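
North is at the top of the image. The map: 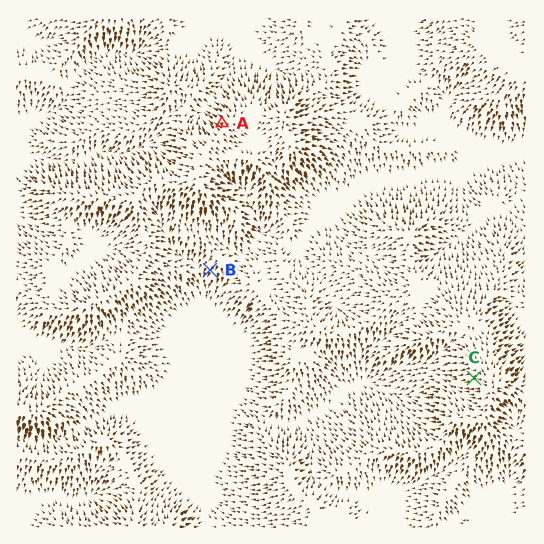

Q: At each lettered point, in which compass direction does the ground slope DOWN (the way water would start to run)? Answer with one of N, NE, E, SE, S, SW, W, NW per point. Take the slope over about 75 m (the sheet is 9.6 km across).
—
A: NW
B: SW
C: W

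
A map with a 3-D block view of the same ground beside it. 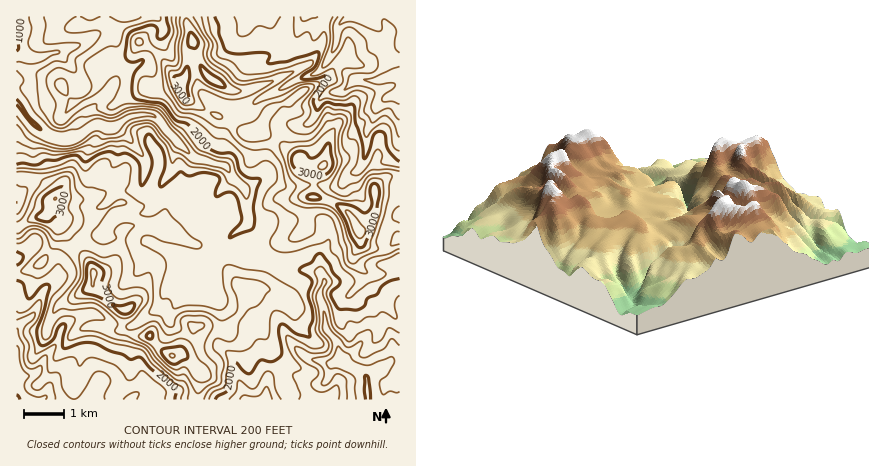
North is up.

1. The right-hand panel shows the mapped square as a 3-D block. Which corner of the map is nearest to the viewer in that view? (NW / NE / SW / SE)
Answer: SE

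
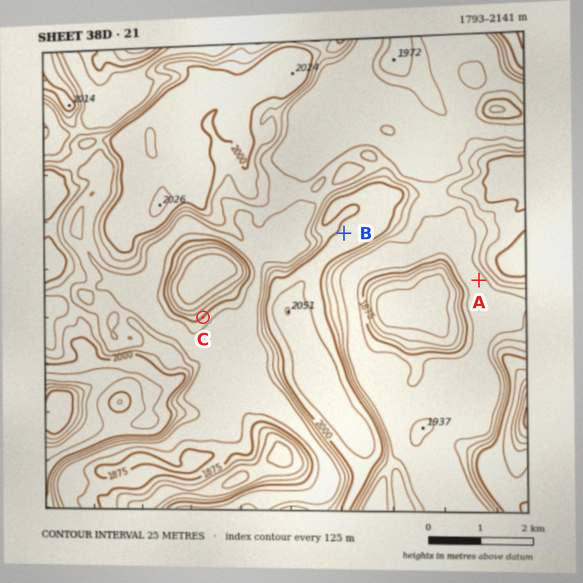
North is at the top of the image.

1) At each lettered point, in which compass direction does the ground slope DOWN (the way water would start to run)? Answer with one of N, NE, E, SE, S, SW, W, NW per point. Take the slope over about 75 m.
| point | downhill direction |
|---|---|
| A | SW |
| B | NW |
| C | NW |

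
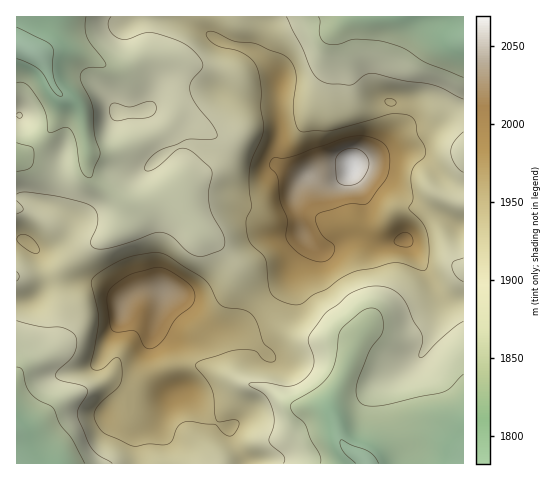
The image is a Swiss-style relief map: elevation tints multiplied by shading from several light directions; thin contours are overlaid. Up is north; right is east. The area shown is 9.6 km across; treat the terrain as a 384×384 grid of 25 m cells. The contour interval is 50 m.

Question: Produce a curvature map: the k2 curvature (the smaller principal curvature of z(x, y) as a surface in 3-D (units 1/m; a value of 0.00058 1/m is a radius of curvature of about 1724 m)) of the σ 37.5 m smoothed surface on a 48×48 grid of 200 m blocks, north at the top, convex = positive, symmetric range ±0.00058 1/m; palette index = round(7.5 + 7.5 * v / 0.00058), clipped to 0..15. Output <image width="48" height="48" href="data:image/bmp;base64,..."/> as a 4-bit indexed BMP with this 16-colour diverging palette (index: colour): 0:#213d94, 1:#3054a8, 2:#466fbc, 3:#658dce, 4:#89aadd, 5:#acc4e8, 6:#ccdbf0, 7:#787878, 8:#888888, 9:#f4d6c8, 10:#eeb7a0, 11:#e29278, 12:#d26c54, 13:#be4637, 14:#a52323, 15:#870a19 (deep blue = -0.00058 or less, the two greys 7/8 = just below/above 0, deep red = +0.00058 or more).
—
<image width="48" height="48" href="data:image/bmp;base64,Qk32BAAAAAAAAHYAAAAoAAAAMAAAADAAAAABAAQAAAAAAIAEAAATCwAAEwsAABAAAAAAAAAAlD0hAKhUMAC8b0YAzo1lAN2qiQDoxKwA8NvMAHh4eACIiIgAyNb0AKC37gB4kuIAVGzSADdGvgAjI6UAGQqHAHeHZERVRGZUVnd2R6mHeYeXVTFHiIiHd3d3VDaHZndXd3dkZUVVeIeHMSRmeIiHd3d2VDipd4d5hmVWhjI0V3ZlE3dnd3d2d2ZmZUeJd3d4dUV3mWVVVnd1FZh3d3d3d2ZmZVipdmZ3ZVZleXeHVXh0Foh3d3d3ZndlVmi6hmZndmdlV4moU1ZSN4d3ZmZVZ3d2MzWIdmVomIh1Voq1AAI0SId2ZVVWZ2d2QQAmd2VqmJl2ZlUgAzNDN4h3d3d3d0eIdkEBVmVXmap2YgAAepZTJIiHiId4hzaIh2dxNmUzVmVDECVnm6h1ImiIiIh3d0NFdlenFWUyEREjRXiIiaiHMkeIeImHd2ZDREV3M2d1VVZ3ZneJiJiHQ0aId4iHZ3d2VTRlQVmnaHeHd3d4h2Z2VUV3Znd3Znd3ZkJmZCeYd2Z3d3d3ZDNFZ1RmVWZ3dlZnd1E2iDWHdVZ4iIh2VWZURVVVZ3d3dmZmZ2IVmlR3ZlVWeIhmZ4l1VFVVd4d3d5mGZ2IWmWNnd3ZFZ3ZmZ4hVdlRFVneIiImWVlIoqGRoiJhUV2ZmZnZYhlREVnd4iGZ2VmMnqHZ5malUVmZlZ3Z4dWVVVnZ3ZzNXZnZGiIeKmJdEZmZWiYd3ZnZlZlZ3VTM0RWdmiZeKmGM1ZlVYmHZndmd1VVZmRUZmRERWeZeJdTJGZERWdlaJdVeGRWZUNViYZlQzV4d2UyRnQ1VUVWiadld2Z3diNomGZ3UyI0VVREVlNXiHd4d3dmZ2e7lAR7pzVmdkMzRVVVZTRoiHWKhVd3dUfdggapYiVomGVlVmZmVFd3dlR4dFVlVCSIMDiiAlaJmXVmZmZmVXiHdTRERFVVZSIyJHdzWId4mXVVZmd2VniHZDd2VWVFZjIkZnQoiId3iEI1VWd2V4h2ZTmXVmVUVlVmUwFJhlVmUgNnZVZ2Zol1VjeGZ2eYZmd2IFd2Q0VVIVeIh2VmZWdTaESJlUerlld0BYdUNGZlBZh4iHZmdlVDinN6lTeamFdjJnZEVomFBXd3iIdmd3ZDepRIhUm7qWZ1VmRURXqWAzNVaId3eHZCWIUkhlnLl2Z3h1VlMkiVBGVERWd3d3dSJncRZUepdmd3dlVYYxV0BYh2VFd3d3ZkJGhBRBJFVWZmZ3dbliSEBYmHd2V3dmZlNGhiRTISNFVodndtqEODBYqHiHZnZWd2RndjVmZUMzRndmd6mFIwBYl2iHZmZoh1V2ZkV3d0V4d4dniGdyAARohmd3dmaJhlRmd0RndkeqmId4dnhgBVeIdlZ3dmeJhkR5mENmhkd3d3iIdZkwSHh2RFaIh2Z2VEV5qmNWhldlREZmZoYReHdCI1Z4d2UyM0VnmnNGhmd2ZmVmZkEVZlMkVURVVUMjVmZmiHQ2dmd3iHZlZhJFRERWZlVVQzR5h3h3d3U2Znd3d3ZVVUZ2Znd3mXZmVVeZdndmZ3VEaIeIh2ZmVXeHZmZ5qoZmd3eIZVVmZmRVRnd4d2Znd3iHZWaKmJdniIZlZWiKp1V4VDMzRneIiA=="/>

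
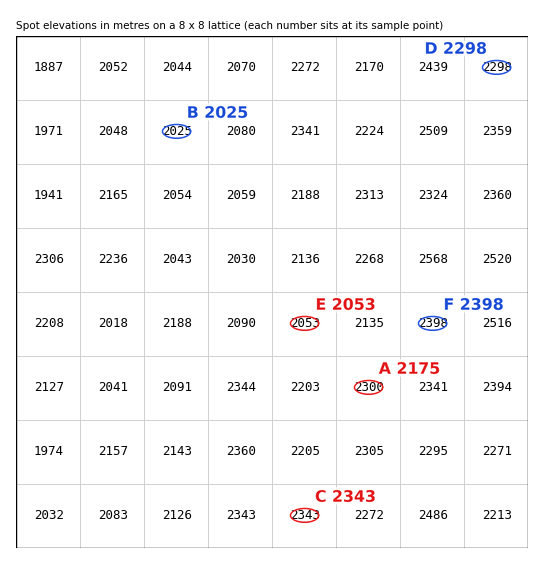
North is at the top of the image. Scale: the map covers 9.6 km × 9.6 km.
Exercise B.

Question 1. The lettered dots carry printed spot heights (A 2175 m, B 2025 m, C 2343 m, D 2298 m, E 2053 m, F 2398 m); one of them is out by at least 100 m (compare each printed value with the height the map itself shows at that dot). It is A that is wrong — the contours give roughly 2300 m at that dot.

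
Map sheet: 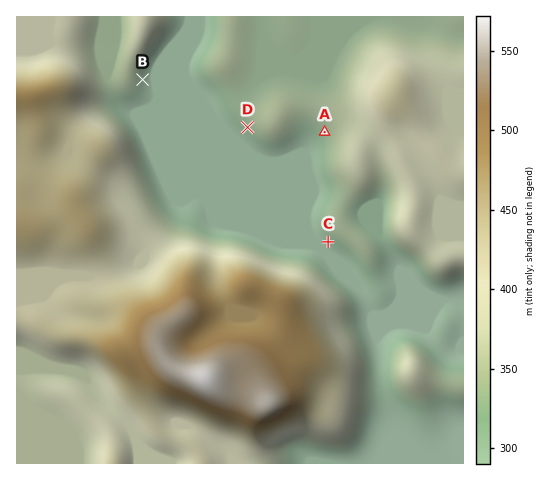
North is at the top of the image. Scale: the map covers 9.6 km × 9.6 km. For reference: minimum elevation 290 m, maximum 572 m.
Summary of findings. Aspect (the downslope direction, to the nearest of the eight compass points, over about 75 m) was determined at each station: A SW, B E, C SW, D SW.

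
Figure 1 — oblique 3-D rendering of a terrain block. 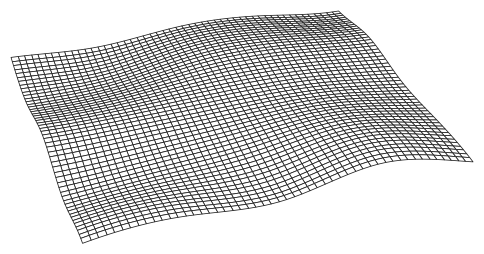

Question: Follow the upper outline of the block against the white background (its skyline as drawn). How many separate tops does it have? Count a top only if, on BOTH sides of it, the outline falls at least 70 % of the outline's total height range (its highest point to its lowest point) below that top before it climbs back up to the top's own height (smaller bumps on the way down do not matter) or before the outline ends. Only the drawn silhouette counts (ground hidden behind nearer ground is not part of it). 0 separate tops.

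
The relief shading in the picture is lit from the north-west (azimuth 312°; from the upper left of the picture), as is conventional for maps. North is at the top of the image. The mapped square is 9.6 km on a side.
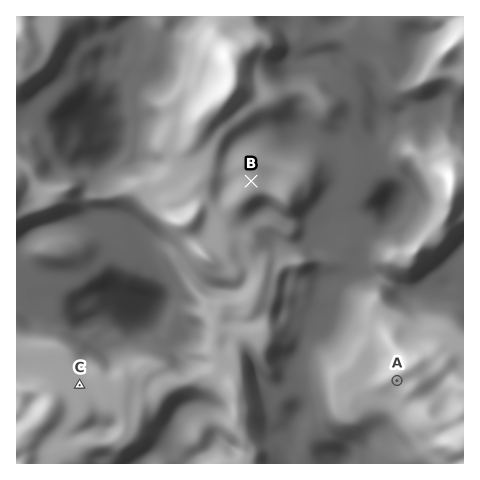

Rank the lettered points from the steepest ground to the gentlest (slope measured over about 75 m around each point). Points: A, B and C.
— A B C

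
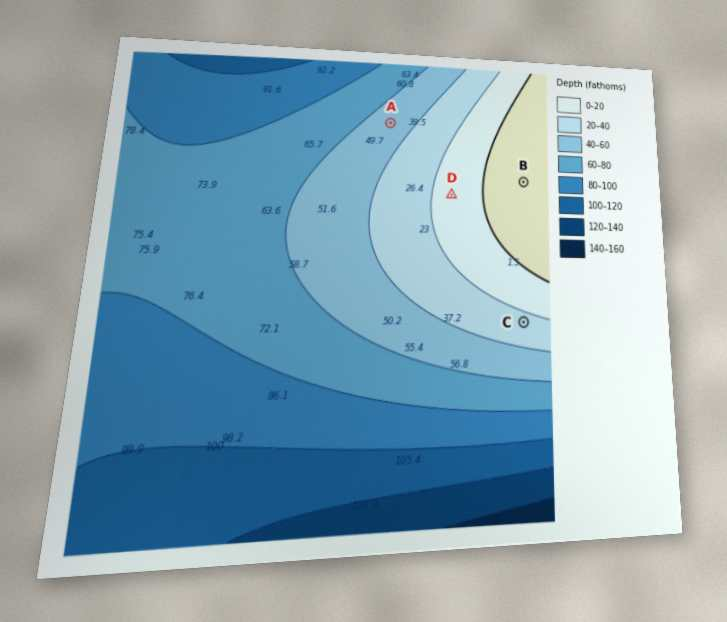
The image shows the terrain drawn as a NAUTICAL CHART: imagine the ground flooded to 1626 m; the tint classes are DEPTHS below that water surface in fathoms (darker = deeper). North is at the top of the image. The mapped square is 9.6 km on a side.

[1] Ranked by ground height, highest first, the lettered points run B D C A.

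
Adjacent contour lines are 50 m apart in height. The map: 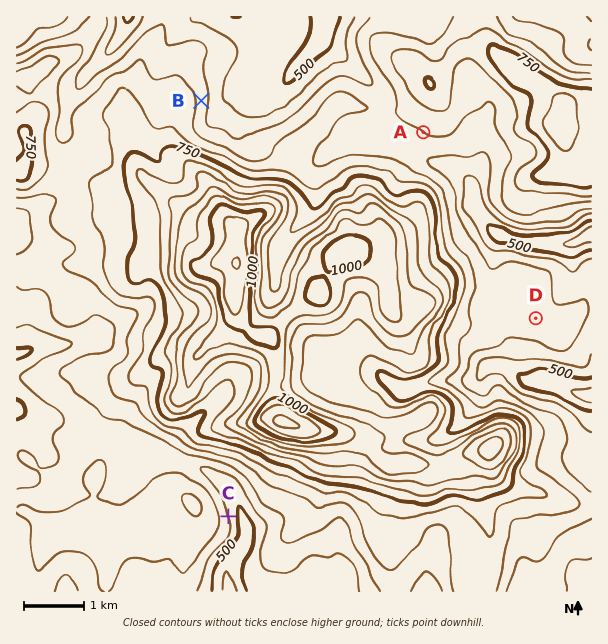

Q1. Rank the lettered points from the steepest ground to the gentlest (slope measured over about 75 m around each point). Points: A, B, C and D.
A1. C B A D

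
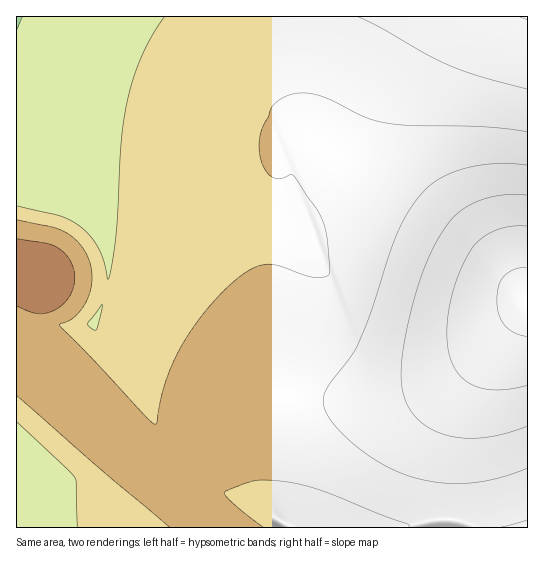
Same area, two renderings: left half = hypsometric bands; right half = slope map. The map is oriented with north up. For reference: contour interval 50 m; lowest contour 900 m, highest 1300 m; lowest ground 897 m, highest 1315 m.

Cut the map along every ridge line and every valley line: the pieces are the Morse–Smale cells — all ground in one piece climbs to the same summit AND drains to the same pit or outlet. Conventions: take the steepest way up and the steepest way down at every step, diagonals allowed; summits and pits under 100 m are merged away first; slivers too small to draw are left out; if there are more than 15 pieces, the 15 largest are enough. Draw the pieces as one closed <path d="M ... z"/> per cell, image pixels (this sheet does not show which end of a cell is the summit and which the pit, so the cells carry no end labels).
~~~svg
<path d="M527 16l-511 1 0 173 43 14 14 7 22 20 8 14 5 17 0 27-5 17-11 17 28 40 32 55 19 27 27 28 24 18 52 25 19 12 235-1z"/><path d="M18 191l-2 0 0 151 47 42 60 60 91 84 77 0-17-12-43-20-21-13-12-10-27-28-19-27-32-55-28-40 11-17 5-17 0-27-8-23-9-13-18-15-14-7z"/><path d="M17 343l0 185 196-1-90-83-60-60z"/>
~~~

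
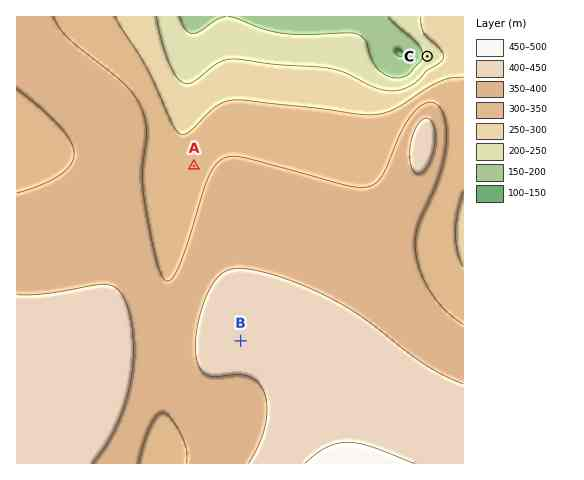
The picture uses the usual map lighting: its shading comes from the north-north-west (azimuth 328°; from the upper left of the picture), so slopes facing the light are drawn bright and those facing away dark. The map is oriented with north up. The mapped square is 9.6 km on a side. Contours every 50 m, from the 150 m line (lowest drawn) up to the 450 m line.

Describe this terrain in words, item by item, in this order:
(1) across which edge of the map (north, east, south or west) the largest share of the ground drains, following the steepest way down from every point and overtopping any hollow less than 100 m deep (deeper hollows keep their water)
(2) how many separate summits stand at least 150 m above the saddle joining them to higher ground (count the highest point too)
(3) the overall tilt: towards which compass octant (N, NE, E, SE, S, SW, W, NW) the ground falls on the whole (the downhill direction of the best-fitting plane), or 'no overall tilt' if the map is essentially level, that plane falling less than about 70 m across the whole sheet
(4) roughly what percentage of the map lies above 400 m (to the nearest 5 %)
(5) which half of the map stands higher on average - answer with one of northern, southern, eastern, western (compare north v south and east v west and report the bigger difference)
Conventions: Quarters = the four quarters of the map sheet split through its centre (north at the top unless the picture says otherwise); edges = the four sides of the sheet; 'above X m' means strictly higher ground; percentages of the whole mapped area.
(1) The largest share of the runoff leaves by the northern edge.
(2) Counting only tops that stand 150 m proud, the map has 1 summit.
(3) Overall the map slopes down towards the north.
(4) Ground above 400 m makes up about 25 % of the sheet.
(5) Taken as a whole, the southern half is higher than the northern.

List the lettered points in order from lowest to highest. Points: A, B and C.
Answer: C A B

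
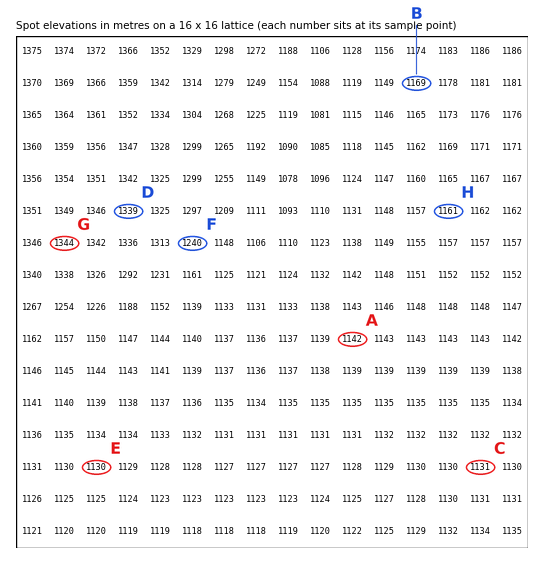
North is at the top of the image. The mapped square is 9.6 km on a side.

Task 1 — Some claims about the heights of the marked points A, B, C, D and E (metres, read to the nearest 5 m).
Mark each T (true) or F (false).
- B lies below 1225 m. T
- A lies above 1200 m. F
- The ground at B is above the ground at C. T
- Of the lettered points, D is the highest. T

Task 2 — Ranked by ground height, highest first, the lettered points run G F H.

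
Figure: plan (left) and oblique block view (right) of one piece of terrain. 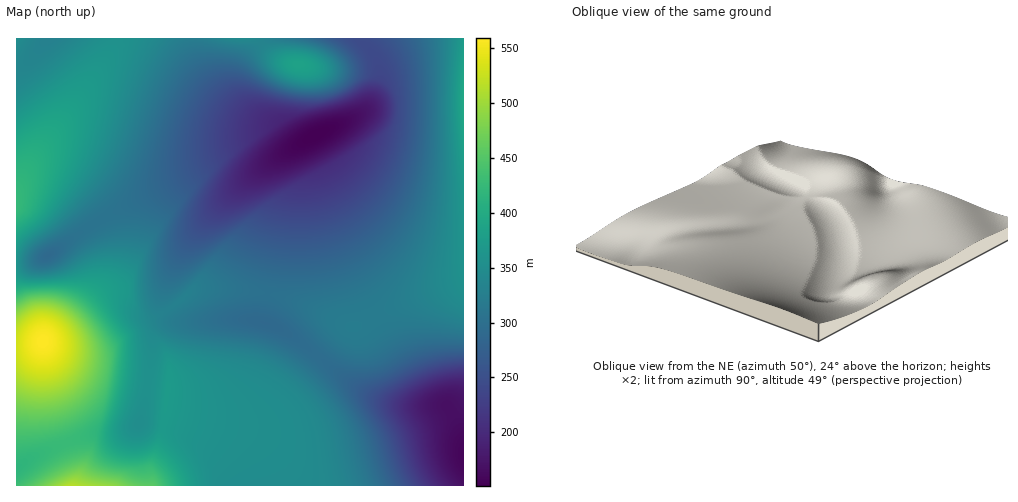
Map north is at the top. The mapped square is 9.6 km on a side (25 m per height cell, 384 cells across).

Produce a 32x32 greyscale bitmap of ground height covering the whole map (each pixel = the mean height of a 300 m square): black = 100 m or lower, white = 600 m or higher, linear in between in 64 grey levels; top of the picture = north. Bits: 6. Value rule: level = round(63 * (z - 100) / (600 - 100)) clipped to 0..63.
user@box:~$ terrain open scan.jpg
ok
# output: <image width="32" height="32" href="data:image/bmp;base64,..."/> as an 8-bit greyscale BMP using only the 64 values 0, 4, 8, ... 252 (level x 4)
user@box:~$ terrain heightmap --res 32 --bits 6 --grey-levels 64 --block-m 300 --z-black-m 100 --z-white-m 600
<image width="32" height="32" href="data:image/bmp;base64,Qk02CAAAAAAAADYEAAAoAAAAIAAAACAAAAABAAgAAAAAAAAEAAATCwAAEwsAAAABAAAAAAAAAAAAAAEBAQACAgIAAwMDAAQEBAAFBQUABgYGAAcHBwAICAgACQkJAAoKCgALCwsADAwMAA0NDQAODg4ADw8PABAQEAAREREAEhISABMTEwAUFBQAFRUVABYWFgAXFxcAGBgYABkZGQAaGhoAGxsbABwcHAAdHR0AHh4eAB8fHwAgICAAISEhACIiIgAjIyMAJCQkACUlJQAmJiYAJycnACgoKAApKSkAKioqACsrKwAsLCwALS0tAC4uLgAvLy8AMDAwADExMQAyMjIAMzMzADQ0NAA1NTUANjY2ADc3NwA4ODgAOTk5ADo6OgA7OzsAPDw8AD09PQA+Pj4APz8/AEBAQABBQUEAQkJCAENDQwBEREQARUVFAEZGRgBHR0cASEhIAElJSQBKSkoAS0tLAExMTABNTU0ATk5OAE9PTwBQUFAAUVFRAFJSUgBTU1MAVFRUAFVVVQBWVlYAV1dXAFhYWABZWVkAWlpaAFtbWwBcXFwAXV1dAF5eXgBfX18AYGBgAGFhYQBiYmIAY2NjAGRkZABlZWUAZmZmAGdnZwBoaGgAaWlpAGpqagBra2sAbGxsAG1tbQBubm4Ab29vAHBwcABxcXEAcnJyAHNzcwB0dHQAdXV1AHZ2dgB3d3cAeHh4AHl5eQB6enoAe3t7AHx8fAB9fX0Afn5+AH9/fwCAgIAAgYGBAIKCggCDg4MAhISEAIWFhQCGhoYAh4eHAIiIiACJiYkAioqKAIuLiwCMjIwAjY2NAI6OjgCPj48AkJCQAJGRkQCSkpIAk5OTAJSUlACVlZUAlpaWAJeXlwCYmJgAmZmZAJqamgCbm5sAnJycAJ2dnQCenp4An5+fAKCgoAChoaEAoqKiAKOjowCkpKQApaWlAKampgCnp6cAqKioAKmpqQCqqqoAq6urAKysrACtra0Arq6uAK+vrwCwsLAAsbGxALKysgCzs7MAtLS0ALW1tQC2trYAt7e3ALi4uAC5ubkAurq6ALu7uwC8vLwAvb29AL6+vgC/v78AwMDAAMHBwQDCwsIAw8PDAMTExADFxcUAxsbGAMfHxwDIyMgAycnJAMrKygDLy8sAzMzMAM3NzQDOzs4Az8/PANDQ0ADR0dEA0tLSANPT0wDU1NQA1dXVANbW1gDX19cA2NjYANnZ2QDa2toA29vbANzc3ADd3d0A3t7eAN/f3wDg4OAA4eHhAOLi4gDj4+MA5OTkAOXl5QDm5uYA5+fnAOjo6ADp6ekA6urqAOvr6wDs7OwA7e3tAO7u7gDv7+8A8PDwAPHx8QDy8vIA8/PzAPT09AD19fUA9vb2APf39wD4+PgA+fn5APr6+gD7+/sA/Pz8AP39/QD+/v4A////AKiwuMTIwLy4sKykmIyEgIB8fHx8fHx4dHBoXFBANCwkoKSssLSwqKSgoJyQiICAgICAfHx8fHh0bGRYSDwwJCCkpKSoqKickJCQkIiEgICAgICAfHx8eHRsYFREOCwkIKioqKikoJSIhISIhISAgICAgIB8fHx4cGhcTEA0LCQgsLSwsKikmIiAgIiIhISAgICAgHx8eHRsZFRIPDAoJCC8vLy4tKygjICAiIiEhICAgICAfHx4cGhcTEA0LCQkJMTIyMS8tKiQhICIiISEgICAgHx8eHRsYFhMRDwwKCQk0NTUzMS4rJSIgIiIhICAgHx8fHh0bGRgXFhQSEA4MDDY3NzYzMCwmIiAhISEgHx8fHh4cGxkZGRkYFxYUEhEQNzk5NzQwLCciICAgHx4eHh0cGxoZGRkaGxoaGBcXFhY4Ojk3NC8rJiIfHx0dHBsbGhoZGRkaGxwcGxsaGhoaGjY4ODYyLSgkIR4dHBsaGRkYGBgZGhscHBwcHBsbHBwcMjQ0MS0pJSIgHh0cGxoZGRkZGRkaGxscHBwcHBwdHh4rLS0rKSYkIiAdHBwcGxsaGhkaGhoaGxsbGxwcHR4eHyQkJCQkJCMiIBwaGhscGxoaGRkZGRkZGhobGxwdHh8gHxwcHiAhISEfHBkYGRoaGRkYGBgYGBgZGRobHB0eHyAfGhgaHR4fHx4cGRcWFxkYFxcWFhYWFxcYGRobHB0fICEdGhoaGxwcHBwZFhUUFhYWFRUVFRUVFhYXGBobHR8gJSIfHBoaGhsbGhkWExISFBQUExMTExMUFRYXGRocHiAoJSIfHBsaGhoZGRcTERAQERISEREREhMTFRYYGhweICgmJCEeHBsaGRgYFxQRDw4ODxAQEBAQERITFRcZGx4gKCclIyAeHBsZGBcWFRIPDQwLDA4ODw8QERIUFhgbHiEoJyYkIR8dGxoYFxUUExANCwoJCgsNDg4PERMVFxodIScnJiQiIB4cGhkXFRQSEQ8MCggICAkLDQ4QEhQXGh0hJiYmJCMhHx0bGRcWFBIRDw4LCQcHBwgKDA8RExYZHSIkJSUkIyIgHhwaGBYUEhEPDg0LCQgHBwgJDBATFhkdIiIjJCQjIiAfHRsZFxUTERAODQ0MCwoJCAkKDhIVGR0iISIjIyMiIR8dGxkXFhQSERAPEBESEhANCwsOEhUZHSMfICEiIiIhIB4cGhgXFRQTEhQXGxwcGhUQDxATFhkdIh4fICEhIiEgHx0bGhgXFhYXGh8iIyIfGRQSEhMWGR0iHh4eHyAhISAfHhwbGhkZGRodISMjIR0YFBISFBYZHSEeHR0eHyAgICAfHRwbGxwdHR4eHh0bFxQTEhMVFxodIQ="/>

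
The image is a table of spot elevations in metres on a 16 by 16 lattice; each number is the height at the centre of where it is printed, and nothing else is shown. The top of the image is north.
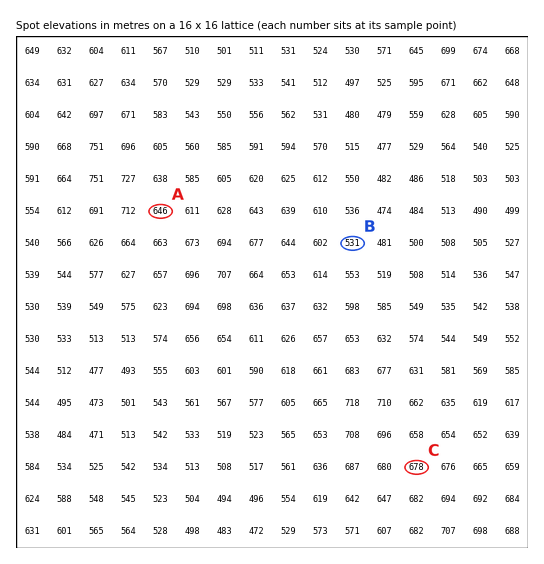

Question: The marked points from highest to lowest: C A B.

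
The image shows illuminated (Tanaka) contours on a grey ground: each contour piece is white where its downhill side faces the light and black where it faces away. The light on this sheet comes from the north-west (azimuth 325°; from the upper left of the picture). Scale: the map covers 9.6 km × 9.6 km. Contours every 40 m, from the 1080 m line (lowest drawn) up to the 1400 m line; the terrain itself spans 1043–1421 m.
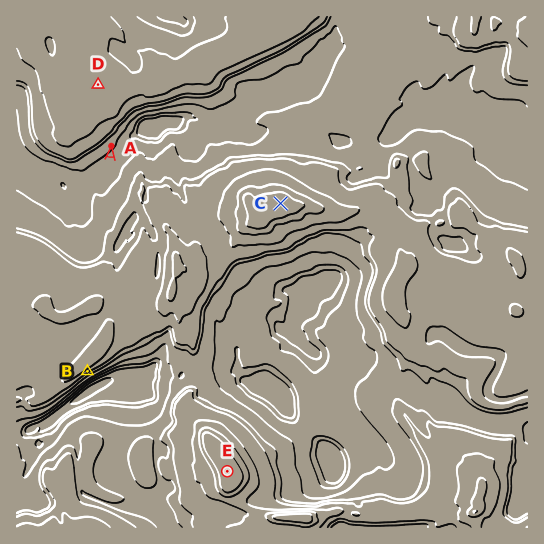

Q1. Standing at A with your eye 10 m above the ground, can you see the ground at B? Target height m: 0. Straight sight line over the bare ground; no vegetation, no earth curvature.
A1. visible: false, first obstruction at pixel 99 262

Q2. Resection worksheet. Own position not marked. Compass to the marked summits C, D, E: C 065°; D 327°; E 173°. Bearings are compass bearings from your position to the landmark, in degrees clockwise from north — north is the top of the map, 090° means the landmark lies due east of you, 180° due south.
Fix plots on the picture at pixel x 199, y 241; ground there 1310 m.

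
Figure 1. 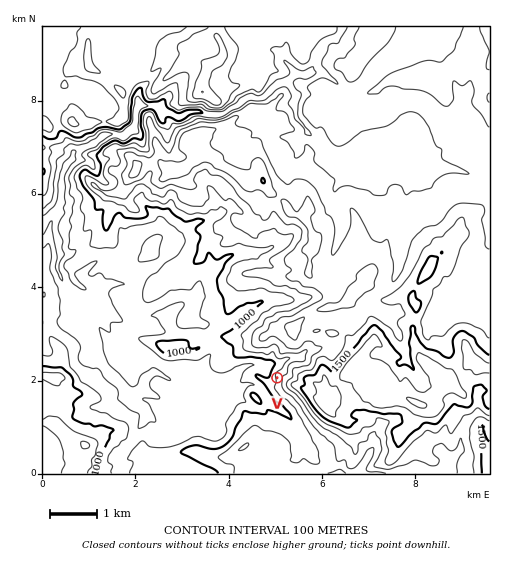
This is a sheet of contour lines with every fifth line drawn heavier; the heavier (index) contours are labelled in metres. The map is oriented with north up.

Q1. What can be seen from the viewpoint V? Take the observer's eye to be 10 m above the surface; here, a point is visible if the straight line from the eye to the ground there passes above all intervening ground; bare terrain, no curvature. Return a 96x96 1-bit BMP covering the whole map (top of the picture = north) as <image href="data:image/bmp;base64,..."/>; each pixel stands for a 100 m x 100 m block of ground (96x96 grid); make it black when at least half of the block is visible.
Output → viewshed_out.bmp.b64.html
<image width="96" height="96" href="data:image/bmp;base64,Qk2+BAAAAAAAAD4AAAAoAAAAYAAAAGAAAAABAAEAAAAAAIAEAAATCwAAEwsAAAIAAAAAAAAA////AAAAAAAA/gYAAAAwAAAAAAAA/gcAAAAwAAAAAAAA/gOAAAAAAAAAAAAA/gPAAAAAAAAAAAAAPwf4f4AAAAAAAAAAP4f//+DgAAAAAAAAf8f////gAAAAAAAB/+f/+H/gAAAAAAAH//f/+D/gAAAAAAAP////+D/AAAAAAAAf/////D/AAAAAAAA/////+Q+AAAAAAAB///z/+B+AAAAAAAAP//j//B8AAAAAAAAP//H//gEAAAAAAAAP/+P//wIAAAAAAAAH/+f//4YAAAAAAAAH/////8wAAAAAAAAP/5n///xAAAAAAAAf/x3//zD8AAAAAAAf/D///5P5AAAAAAAf+D///4eAAAAAAADf+H//w8cAAAAAAACP4P9/g/8AAAAAAAAPgfw/g/+AAAAAAAAPgfA/wn/wAAAAAAAPgwA/8B/4AAAAAAAfgAAfOAf8AAAAAAA/AAADGAP8AAAAAAA4AAAAAAD8AAAAAABgAAAAAABgAAAAAAAAAAAQAAAAAAAAAAAAAAA4AAAAAAAAAAAAAAM4AAAAAAAAAAAAABg4AAAAAAAAAAAAABAYAAAAAAAAAAAAADAAAAAAAAAAAAAAADOAAAAAAAAAAAAAACHAAAAAAAAAAADggADAAAAAAAAAAADhgACAAAAAAAAAAADjAAAAAAAAAAAAAADiAAAAAAAAAAAAAADDAAAAAAAAAAAAAADHgAAAAAAAAAAAAADBgAAAAAAAAAAAAADAgAAAAAAAAAAAAABAAAAAAAAAAAAAAAAAAAAAAAAAAAAAAAAADgAAAAAAAAAAAAAABgAAAAAAAAAAAAAABgAAAAAAAAAAAAAABAAAAAAAAAAAAAAAAAAAAAAAAAAAAAAAAAAAAAAAAAAAAAAAAAAAAAAAAAAAAAAAAAAAAAAAAAAAAAAAAAAAAAAAAAAAAAAAAAAAAAAAAAAAAAAAAAAAAAAAAAAAAACAAAAAAAAAAAAAAACAAAAAAAAAAAAAAACAAAAAAAAAAAAAAACAAAAAAAAAAAAAAACAAAAAAAAAAAAAAACAAAAAAAAAAAAAAAAAAAAAAAAAAAAAAAAAAAAAAAAAAAAAAAAAAAAAAAAAAAAAAAAAAAAAAAAAAAAAAAAAAAAAAAAAAAAAAAAAAAAAAAAAAAAAAAAAAAAAAAAAAAAAAAAAAAAAAAAAAAAAAAAAAAAAAAAAAAAAAAAAAAAAAAAAAAAAAAAAAAAAAAAAAAAAAAAAAAAAAAAAAAAAAAAAAAAAAAAAAAAAAAAAAAAAAAAAAAAAAAAAAAAAAAAAAAAAAAAAAAAAAAAAAAAAAAAAAAAAAAAAAAAAAAAAAAAAAAAAAAAAAAAAAAAAAAAAAAAAAAAAAAAAAAAAAAAAAAAAAAAAAAAAAAAAAAAAAAAAAAAAAAAAAAAAAAAAAAAAAAAAAAAAAAAAAAAAAAAAAAAAAAAAAAAAAAAAAAAAAAAAAAAAAAAAAAAAAAAAAAAAAAAAAAAAAAAAAAAAAAAAAAAAAAAAAAAAAAAAAAAAAAAAAAAAAAAAAAA="/>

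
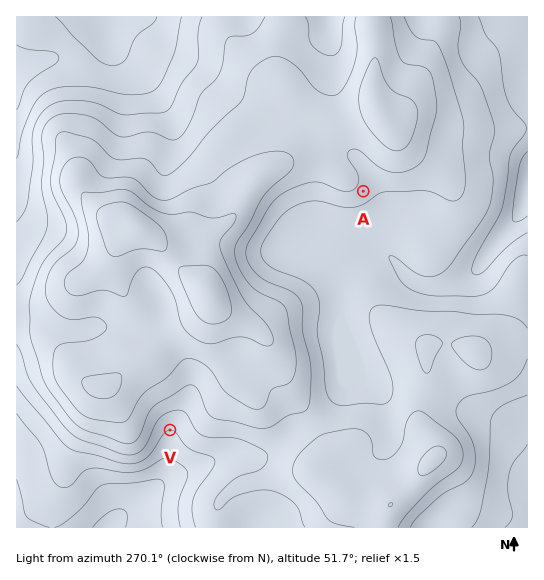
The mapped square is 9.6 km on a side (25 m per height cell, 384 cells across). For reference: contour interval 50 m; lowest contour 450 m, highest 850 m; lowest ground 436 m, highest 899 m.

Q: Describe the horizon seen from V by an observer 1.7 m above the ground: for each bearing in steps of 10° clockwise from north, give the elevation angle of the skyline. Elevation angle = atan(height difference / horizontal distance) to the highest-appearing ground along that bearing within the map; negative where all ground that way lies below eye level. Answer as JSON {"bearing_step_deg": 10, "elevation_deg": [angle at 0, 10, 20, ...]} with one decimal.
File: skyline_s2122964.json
{"bearing_step_deg": 10, "elevation_deg": [8.9, 8.0, 7.1, 6.6, 6.5, 6.9, 7.2, 7.2, 6.6, 5.8, 4.6, 3.3, 1.9, 1.9, 1.9, 1.7, 0.8, -0.9, -2.6, -3.7, -4.2, -2.7, 0.0, 3.0, 5.8, 8.1, 9.7, 10.8, 11.3, 11.4, 11.2, 10.8, 10.5, 10.2, 10.0, 9.6]}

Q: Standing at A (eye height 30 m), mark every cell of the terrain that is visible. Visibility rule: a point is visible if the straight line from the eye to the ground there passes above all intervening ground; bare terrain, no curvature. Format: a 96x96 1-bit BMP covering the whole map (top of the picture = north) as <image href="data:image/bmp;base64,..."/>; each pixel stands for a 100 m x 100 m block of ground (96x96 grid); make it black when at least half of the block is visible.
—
<image width="96" height="96" href="data:image/bmp;base64,Qk2+BAAAAAAAAD4AAAAoAAAAYAAAAGAAAAABAAEAAAAAAIAEAAATCwAAEwsAAAIAAAAAAAAA////AAAAAAAAAAAAAAAAAAAAAAAAAAAAAAAAAAAAAAAAAAAAAAAAAAAAAAAAAAAAAAAAAAAAAAAAAAAAAAAAAB4AAAAAAAAAAAAAAP8AAAAAAAAAAAAAB/+AAAAAAAAAAAAAH//AAAAAAAAAAAAAf//AAAAAAAAAAAAA///gAAAAAAAAAAAB///gAAAAAAAAAAAP/n/4AAAAAAAAAAAP+D/8AAAAAAAAAAAP+D/+AAAAAAAAAAAH+D//gAAAAAAAAAAD/D//4AAAAAAAAAAD////4AAAAAAAAAAB////wAAAAAAAAAAB////gAAAAAAAAAAB////AAAAAAAAAAAB///+AAAAAAAAAAAB///8AAAAAAAAAAAB///4AAAAAAAAAAAB///4AAAAAAAAAAAD///wAAAAAAAAAAAD///wAAAAAAAAAAAH//jwAAAAAAAAAAAH//DwAAAAAAAAAAAP//BwAAAAAAAAAAAP/+BwAAAAAAAAAAAP/+BwAAAAAAAAAAAf/8BwAAAAAAAAAAAf/8BwHAAAAAAAAAA//8D4PgAAAAAAAAB//8H8/wAAAAAAAAD//4f//8AAAAAAAAH///////4AAAAAAAf///////4AAAAAAB////////8AAAAAAP////////8AAAAAAf////////8AAAAAA/////////4AAAAAB/////////4AAAAAB/////////4AAAAAD/////////4AAAAAD//////+Af4AAAAAH//////4AP4AAAAAH//////4AH4AAAAAP//////8AD8AAAAB///////+AB8AAAAD////////AA8AAAAHH///////AAcAAAAMD///////gAMAAAAYD///////wAEAAABwB///////wAAAAADwAf//////4AAAAAHgAP//////4AAAAAPAAP//////4AAAAAMAAH//////8AAAAAQAAD//////8AAAAAAAAD//B///8AAAAAAAAB/8B///4AAAAAAAAB/8B///4AAAAAAAAA/8B///4AAAAAAAAAf8B///wAAAAAAAAAP+B///gAAAAAAAAAH+A///gAAAAAAAAAD+Af/mAAAAAAAAAAB+A//AAAAAAAAAAAAcB/+AAAAAAAAAAAAMD/+AAAAAAAAAAAAAP/8AAAAAAAAAAAAAf/8AAAAAAAAAAAAA//4AAAAAAAAAAAAAf/wAAAAAAAAAAAAAH/gAAAAAAAAAAAAAAfAAAAAAAAAAAAAAAeAAAAAAAAAAAAAAAMAAAAAAAAAAAAAQAAAAAAAAAAAAAAAQAAAAAAAAAAAAAAAQAAAAAAAAAAAAAAAAAAAAAAAAAAAAAAAAAAAAAAAAAAAAAAAAAAAAAAAAAAAAAAAAAAAAAAAAAAAAAAAAAAAAAAAAAAAAAAAAAAAAAAAAAAAAAAAAAAAAAAAAAAAAAAAAAAAAAAAAAAAAAAAAAAAAAAAAAAAAAAAAAAAAAAAAAAAAAAAAAAAAAAAAAAAAAAAAAAAAAAAAAAAAAAAAAAAAAAAAAAAAAAAAAAAAAAA="/>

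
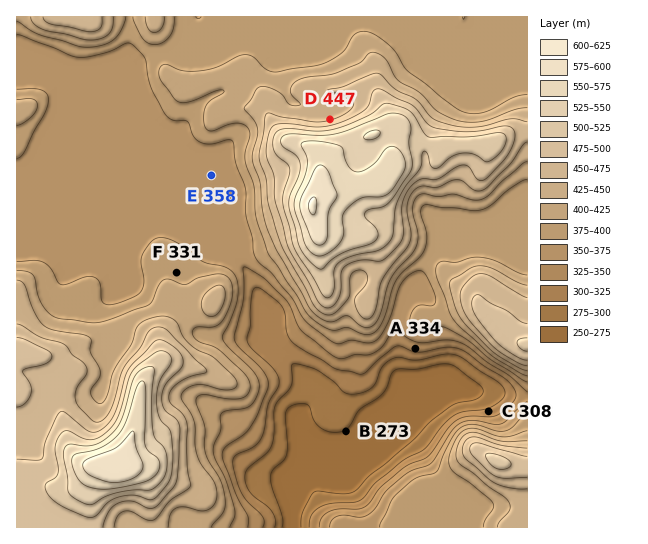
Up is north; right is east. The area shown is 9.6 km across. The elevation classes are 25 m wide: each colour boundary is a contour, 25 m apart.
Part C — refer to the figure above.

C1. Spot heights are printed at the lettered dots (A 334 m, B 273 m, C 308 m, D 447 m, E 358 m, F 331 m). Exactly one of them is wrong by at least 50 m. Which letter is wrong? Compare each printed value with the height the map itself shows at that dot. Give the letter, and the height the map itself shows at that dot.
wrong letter F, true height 394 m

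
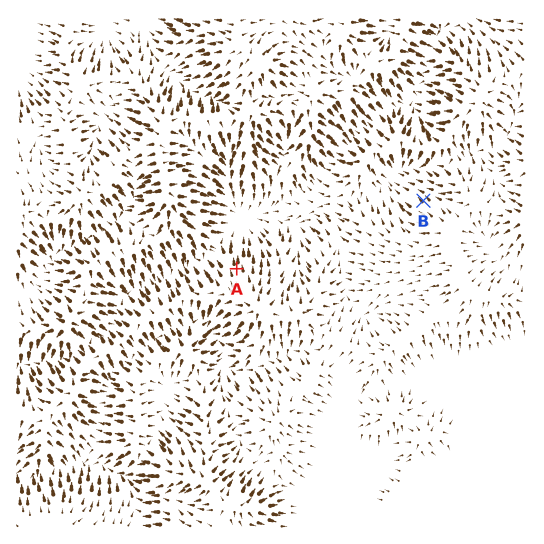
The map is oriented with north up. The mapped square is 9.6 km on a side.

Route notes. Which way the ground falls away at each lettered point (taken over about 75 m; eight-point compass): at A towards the N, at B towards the NW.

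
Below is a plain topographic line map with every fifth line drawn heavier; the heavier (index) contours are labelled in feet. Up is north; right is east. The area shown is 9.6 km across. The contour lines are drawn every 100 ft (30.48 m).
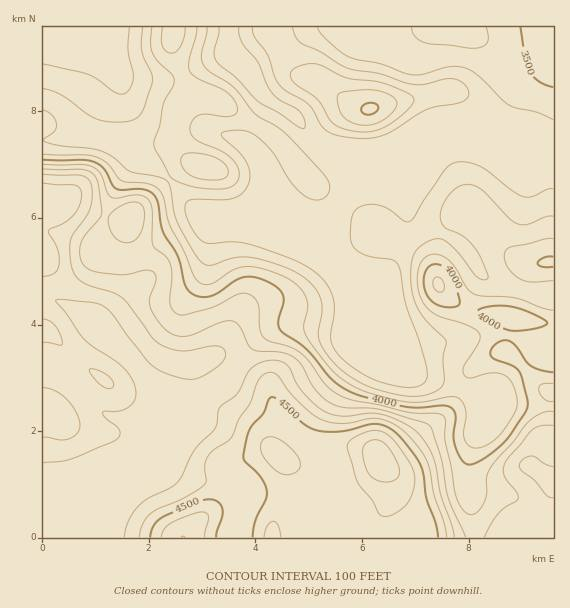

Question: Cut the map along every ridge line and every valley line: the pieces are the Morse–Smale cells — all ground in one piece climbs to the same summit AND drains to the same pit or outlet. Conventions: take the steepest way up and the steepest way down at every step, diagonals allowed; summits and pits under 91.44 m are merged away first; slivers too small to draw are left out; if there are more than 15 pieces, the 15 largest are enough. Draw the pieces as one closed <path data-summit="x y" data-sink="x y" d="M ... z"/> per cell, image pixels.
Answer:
<path data-summit="380 460" data-sink="553 27" d="M228 26l-186 1 0 510 511 1 1-485-35 31-16 35-6 7-5 3-28-7-21 0-16 5-27 19-21 5-34 0-24-4-12-12-13-18-27-16-10-10-12-26-17-20z"/><path data-summit="369 109" data-sink="553 27" d="M343 26l-114 1 1 18 17 20 12 26 10 10 27 16 13 18 12 12 11 3 47 1 12-2 17-7 19-15 16-5 21 0 28 7 5-3 6-7 16-35 21-17 14-15-1-2-12 11-17 8-8 2-13 0-43-14-23 0-17 2-15-8-8-8-6-14-12 10-10 4-14-4z"/><path data-summit="380 460" data-sink="553 27" d="M553 26l-210 1 12 12 14 4 10-4 12-10 6 14 8 8 15 8 17-2 23 0 43 14 13 0 25-10 13-12z"/>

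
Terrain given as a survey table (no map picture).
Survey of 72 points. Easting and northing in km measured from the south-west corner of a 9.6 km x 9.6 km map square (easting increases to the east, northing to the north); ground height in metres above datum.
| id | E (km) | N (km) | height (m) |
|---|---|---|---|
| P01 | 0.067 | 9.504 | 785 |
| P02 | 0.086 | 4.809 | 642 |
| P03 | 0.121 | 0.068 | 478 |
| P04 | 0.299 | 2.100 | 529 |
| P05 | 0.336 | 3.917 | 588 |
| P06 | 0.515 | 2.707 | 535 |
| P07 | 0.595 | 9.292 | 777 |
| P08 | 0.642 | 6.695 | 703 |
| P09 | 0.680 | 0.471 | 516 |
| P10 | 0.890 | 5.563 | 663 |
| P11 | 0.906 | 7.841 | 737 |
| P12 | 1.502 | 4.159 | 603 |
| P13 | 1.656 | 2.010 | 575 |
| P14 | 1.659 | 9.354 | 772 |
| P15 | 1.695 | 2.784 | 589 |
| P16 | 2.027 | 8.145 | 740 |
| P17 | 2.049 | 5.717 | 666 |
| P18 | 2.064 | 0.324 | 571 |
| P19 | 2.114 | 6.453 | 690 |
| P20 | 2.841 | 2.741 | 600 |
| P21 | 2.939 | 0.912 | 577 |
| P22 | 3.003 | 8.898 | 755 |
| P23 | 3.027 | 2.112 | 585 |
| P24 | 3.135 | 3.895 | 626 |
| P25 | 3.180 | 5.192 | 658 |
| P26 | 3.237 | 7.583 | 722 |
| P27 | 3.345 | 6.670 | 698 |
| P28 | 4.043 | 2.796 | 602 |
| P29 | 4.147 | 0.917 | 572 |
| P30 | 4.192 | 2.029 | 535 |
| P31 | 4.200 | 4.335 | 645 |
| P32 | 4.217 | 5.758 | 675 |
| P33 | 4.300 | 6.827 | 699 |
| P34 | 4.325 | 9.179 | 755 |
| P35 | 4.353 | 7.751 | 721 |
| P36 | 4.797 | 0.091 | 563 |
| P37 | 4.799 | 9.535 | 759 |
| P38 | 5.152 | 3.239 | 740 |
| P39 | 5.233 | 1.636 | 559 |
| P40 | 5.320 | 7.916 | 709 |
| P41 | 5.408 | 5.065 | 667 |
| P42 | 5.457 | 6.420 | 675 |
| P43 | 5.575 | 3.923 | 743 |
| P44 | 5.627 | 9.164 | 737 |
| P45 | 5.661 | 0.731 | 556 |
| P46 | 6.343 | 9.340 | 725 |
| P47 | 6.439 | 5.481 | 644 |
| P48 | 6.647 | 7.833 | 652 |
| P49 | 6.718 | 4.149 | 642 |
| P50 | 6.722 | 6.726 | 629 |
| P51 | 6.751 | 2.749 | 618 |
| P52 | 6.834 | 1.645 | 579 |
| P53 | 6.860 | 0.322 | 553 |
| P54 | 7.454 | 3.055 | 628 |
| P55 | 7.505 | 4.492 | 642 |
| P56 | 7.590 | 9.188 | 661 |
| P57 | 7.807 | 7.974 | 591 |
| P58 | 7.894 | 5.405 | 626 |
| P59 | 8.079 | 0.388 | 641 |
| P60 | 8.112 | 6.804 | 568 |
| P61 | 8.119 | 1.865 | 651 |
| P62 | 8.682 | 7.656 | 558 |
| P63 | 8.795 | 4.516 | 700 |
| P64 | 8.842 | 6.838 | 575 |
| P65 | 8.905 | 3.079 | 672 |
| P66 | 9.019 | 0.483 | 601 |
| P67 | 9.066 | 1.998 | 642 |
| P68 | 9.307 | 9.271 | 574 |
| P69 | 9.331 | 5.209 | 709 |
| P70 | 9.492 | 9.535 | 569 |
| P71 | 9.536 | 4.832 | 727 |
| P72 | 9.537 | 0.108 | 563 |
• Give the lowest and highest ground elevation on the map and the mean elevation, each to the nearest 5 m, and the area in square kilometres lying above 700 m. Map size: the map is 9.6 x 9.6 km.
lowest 470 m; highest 790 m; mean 645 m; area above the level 20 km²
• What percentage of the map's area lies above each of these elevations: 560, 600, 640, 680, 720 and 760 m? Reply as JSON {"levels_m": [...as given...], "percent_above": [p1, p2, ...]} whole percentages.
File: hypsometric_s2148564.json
{"levels_m": [560, 600, 640, 680, 720, 760], "percent_above": [91, 69, 52, 30, 15, 3]}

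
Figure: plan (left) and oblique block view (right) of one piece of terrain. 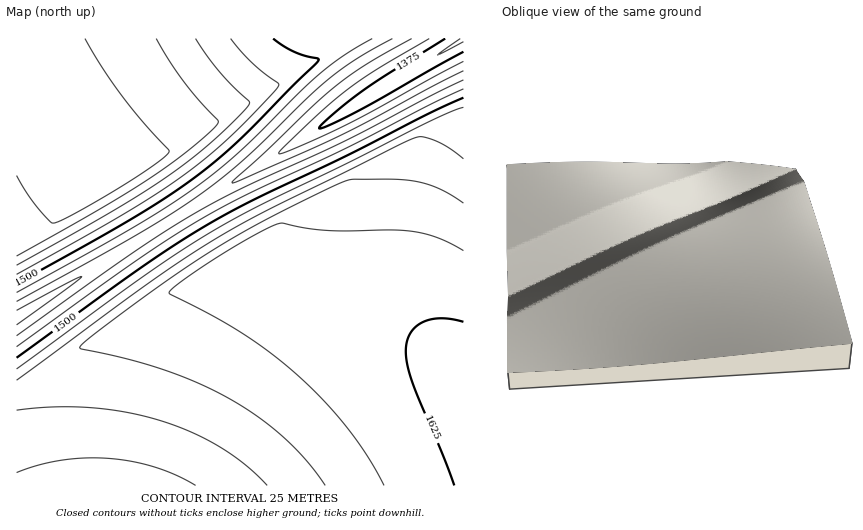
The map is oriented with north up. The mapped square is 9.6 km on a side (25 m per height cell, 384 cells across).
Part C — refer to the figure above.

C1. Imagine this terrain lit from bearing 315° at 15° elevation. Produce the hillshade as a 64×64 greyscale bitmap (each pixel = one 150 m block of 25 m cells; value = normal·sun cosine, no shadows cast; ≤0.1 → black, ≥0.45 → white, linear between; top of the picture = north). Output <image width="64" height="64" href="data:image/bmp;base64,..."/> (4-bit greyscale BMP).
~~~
<image width="64" height="64" href="data:image/bmp;base64,Qk12CAAAAAAAAHYAAAAoAAAAQAAAAEAAAAABAAQAAAAAAAAIAAATCwAAEwsAABAAAAAAAAAAAAAAABEREQAiIiIAMzMzAERERABVVVUAZmZmAHd3dwCIiIgAmZmZAKqqqgC7u7sAzMzMAN3d3QDu7u4A////AGZmZmZmZmZmZmZmZnd3d3d3d3d3d3d3d3d3d3d3d3d3ZmZmZmZmZmZmZmZmZ3d3d3d3d3d3d3d3d3d3d3d3d3dmZmZmZmZmZmZmZmZmd3d3d3d3d3d3d3d3d3d3d3d3d2ZmZmZmZmZmZmZmZmZ3d3d3d3d3d3d3d3d3d3d3d3d3ZmZmZmZmZmZmZmZmZmd3d3d3d3d3d3d3d3d3d3d3d3dmZmZmZmZmZmZmZmZmZ3d3d3d3d3d3d3d3d3d3d3d3d2ZmZmZmZmZmZmZmZmZmd3d3d3d3d3d3d3d3d3d3d3d3ZmZmZmZmZmZmZmZmZmZ3d3d3d3d3d3d3d3d3d3d3d3dmZmZmZmZmZmZmZmZmZmd3d3d3d3d3d3d3d3d3d3d3d2ZmZmZmZmZmZmZmZmZmZ3d3d3d3d3d3d3d3d3d3d3d3ZmZmZmZmZmZmZmZmZmZnd3d3d3d3d3d3d3d3d3d3d3dmZmZmZmZmZmZmZmZmZmd3d3d3d3d3d3d3d3d3d3d3d2ZmZmZmZmZmZmZmZmZmd3d3d3d3d3d3d3d3d3d3d3d3ZmZmZmZmZmZmZmZmZmZ3d3d3d3d3d3d3d3d3d3d3d3eHZmZmZmZmZmZmZmZmZnd3d3d3d3d3d3d3d3d3d3d3d7qHZmZmZmZmZmZmZmZnd3d3d3d3d3d3d3d3d3d3d3d3zLl2ZmZmZmZmZmZmZnd3d3d3d3d3d3d3d3d3d3d3d3fMy6h2ZmZmZmZmZmZnd3d3d3d3d3d3d3d3d3d3d3d3d8zMy5h2ZmZmZmZmZnd3d3d3d3d3d3d3d3d3d3d3d3d3zMzMypdmZmZmZmZnd3d3d3d3d3d3d3d3d3d3d3d3d3fMzMzMuodmZmZmZ3d3d3d3d3d3d3d3d3d3d3d3d3d3d8zMzMzMuXdmZmd3d3d3d3d3d3d3d3d3d3d3d3d3d3d3zMzMzMzMqHd3d3d3d3d3d3d3d3d3d3d3d3d3d3d3d3e8zMzMzMzLqHd3d3d3d3d3d3d3d3d3d3d3d3d3d3d3d3rMzMzMzMzLl3d3d3d3d3d3d3d3d3d3d3d3d3d3d3d3JIvMzMzMzMzKh3d3d3d3d3d3d3d3d3d3d3d3d3d3d3cRJZvMzMzMzMy5h3d3d3d3d3d3d3d3d3d3d3d3d3d3dxERN6zMzMzMzMypd3d3d3d3d3d3d3d3d3d3d3d3d3d3ERESSLzMzMzMzMuod3d3d3d3d3d3d3d3d3d3d3d3d3cRERETaszMzMzMzMuXd3d3d3d3d3d3d3d3d3d3d3d3dxEREREUi8zMzMzMzMqHd3d3d3d3d3d3d3d3d3d3d3d3ERERERElm8zMzMzMzLqHd3d3d3d3d3d3d3d3d3d3d3cRERERERE3rMzMzMzMzLl3d3d3d3d3d3d3d3d3d3d3dyERERERERJIvMzMzMzMzKh3d3d3d3d3d3d3d3d3d3d3UyERERERERNqzMzMzMzMy5h3d3d3d3d3d3d3d3d3d3d2QhERERERESR7zMzMzMzMypd3d3d3d3d3d3d3d3d3d3d2QhERERERESWczMzMzMzMuod3d3d3d3d3d3d3d3d3d3dlMhERERERETeszMzMzMzMuYd3d3d3d3d3d3d3d3d3d3dkIREREREREki8zMzMzd3MqXd3d3d3d3d3d3d3d3d3d3ZTIRERERERE2rMzMzN3d3LqHd3d3d3d3d3d3d3d3d3d3ZTERERERERJHvMzM3d3d3LmHd3d3d3d3d3d3d3d3d3d3ZCERERERERJZzM3d3d3d3KiHd4iId3d3d3d3d3d3d3d2UyERERERERN6zN3d3d3d26iIiIiHd3d3d3d3d3d3d3d2QhERERERESSLzd3d3d3dy5iIiIh3d3d3d3d3d3d3d3d1MhERERERETas3d3d3d3dyoiIiHd3d3d3d3d3d3d3d3dlMREREREREke83d3d3d3duYiIh3d3d3d3d3d3d3d3d3dkIRERERERElnN3d3d3d3cuYiHd3d3d3d3d3d3d3d3d3ZTIRERERERI3rN3d3d3d3cqId3d3d3d3d3d3d3d3d3d3ZCERERERERJYzd3d3d3d3LmHd3d3d3d3d3d3d3d3d3d3UyERERERESNqzd3d3d3d3Kh3d3d3d3d3d3d3d3d3d3d2UxERERERIiSL3d3d3d3d25h3d3d3d3d3d3d3d3d3d3d2QhEREREiIjWc3d3d3d3dyod3d3d3d3d3d3d3d3d3d3dlMhERESIiIke93d3d3d3cuYd3d3d3d3d3d3d3d3d3d3dkMhERIiIiI1nN3d3d3d3cqXd3d3d3d3d3d3d3d3d3d3dkIREiIiIiI2rd3d3d3dzLd3d3d3d3d3d3d3d3d3d3d3ZTISIiIiIiJIvd3d3d3Mx3d3d3d3d3d3d3d3d3d3d3d3ZDIiIiIiIiNpzd3d3czHd3d3d3d3d3d3d3d3d3d3d3d3VCIiIiIiIiR73d3dzMd3d3d3d3d3d3d3d3d3d3d3d3d2UyIiIiIiIiWL3dzMx3d3d3d3d3d3d3d3d3d3d3d3d3d2QyIiIiIiIjas3MzHd3d3d3d3d3d3d3d3d3d3d3d3d3d1QiIiIiIiIke8zMd3d3d3d3d3d3d3d3d3d3d3d3d3d3d1MiIiIiIiIli8x3d3d3d3d3d3d3ZmZmZ3d3d3d3d3d3dkMiIiIiIRE2m3d3d3d3d3d3d3ZmZmZmd3d3d3d3d3eHZDIiIiIhERJY"/>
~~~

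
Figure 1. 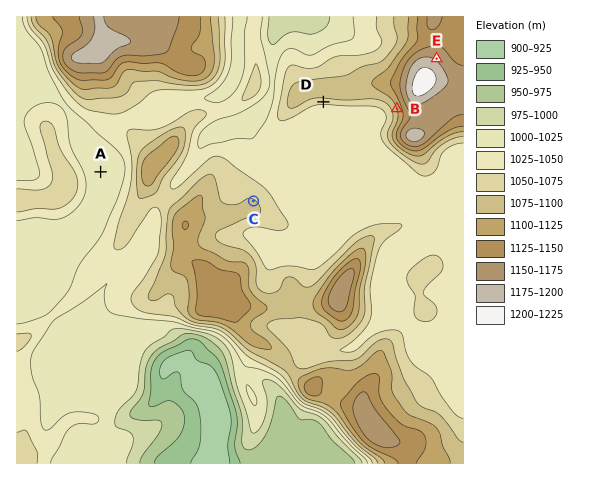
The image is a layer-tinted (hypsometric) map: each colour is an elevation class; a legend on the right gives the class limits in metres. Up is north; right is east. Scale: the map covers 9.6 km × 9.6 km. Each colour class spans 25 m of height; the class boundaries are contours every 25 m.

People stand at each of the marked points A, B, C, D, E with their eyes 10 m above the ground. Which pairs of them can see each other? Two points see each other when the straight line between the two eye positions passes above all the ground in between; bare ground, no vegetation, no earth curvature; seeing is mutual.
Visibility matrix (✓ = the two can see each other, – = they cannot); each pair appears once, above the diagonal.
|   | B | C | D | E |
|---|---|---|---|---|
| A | – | – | – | – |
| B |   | ✓ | ✓ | – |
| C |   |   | ✓ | – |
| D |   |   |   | – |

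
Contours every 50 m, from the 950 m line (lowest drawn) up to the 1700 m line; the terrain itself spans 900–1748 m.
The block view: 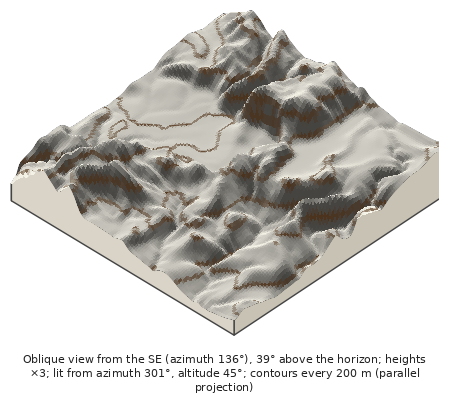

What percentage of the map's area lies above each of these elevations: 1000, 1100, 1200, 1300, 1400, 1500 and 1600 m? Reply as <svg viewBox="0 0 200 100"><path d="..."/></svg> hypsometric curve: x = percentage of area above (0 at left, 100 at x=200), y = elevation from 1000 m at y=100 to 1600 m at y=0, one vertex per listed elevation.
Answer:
<svg viewBox="0 0 200 100"><path d="M192 100l-18-17-34-16-48-17-51-17-20-16-11-17"/></svg>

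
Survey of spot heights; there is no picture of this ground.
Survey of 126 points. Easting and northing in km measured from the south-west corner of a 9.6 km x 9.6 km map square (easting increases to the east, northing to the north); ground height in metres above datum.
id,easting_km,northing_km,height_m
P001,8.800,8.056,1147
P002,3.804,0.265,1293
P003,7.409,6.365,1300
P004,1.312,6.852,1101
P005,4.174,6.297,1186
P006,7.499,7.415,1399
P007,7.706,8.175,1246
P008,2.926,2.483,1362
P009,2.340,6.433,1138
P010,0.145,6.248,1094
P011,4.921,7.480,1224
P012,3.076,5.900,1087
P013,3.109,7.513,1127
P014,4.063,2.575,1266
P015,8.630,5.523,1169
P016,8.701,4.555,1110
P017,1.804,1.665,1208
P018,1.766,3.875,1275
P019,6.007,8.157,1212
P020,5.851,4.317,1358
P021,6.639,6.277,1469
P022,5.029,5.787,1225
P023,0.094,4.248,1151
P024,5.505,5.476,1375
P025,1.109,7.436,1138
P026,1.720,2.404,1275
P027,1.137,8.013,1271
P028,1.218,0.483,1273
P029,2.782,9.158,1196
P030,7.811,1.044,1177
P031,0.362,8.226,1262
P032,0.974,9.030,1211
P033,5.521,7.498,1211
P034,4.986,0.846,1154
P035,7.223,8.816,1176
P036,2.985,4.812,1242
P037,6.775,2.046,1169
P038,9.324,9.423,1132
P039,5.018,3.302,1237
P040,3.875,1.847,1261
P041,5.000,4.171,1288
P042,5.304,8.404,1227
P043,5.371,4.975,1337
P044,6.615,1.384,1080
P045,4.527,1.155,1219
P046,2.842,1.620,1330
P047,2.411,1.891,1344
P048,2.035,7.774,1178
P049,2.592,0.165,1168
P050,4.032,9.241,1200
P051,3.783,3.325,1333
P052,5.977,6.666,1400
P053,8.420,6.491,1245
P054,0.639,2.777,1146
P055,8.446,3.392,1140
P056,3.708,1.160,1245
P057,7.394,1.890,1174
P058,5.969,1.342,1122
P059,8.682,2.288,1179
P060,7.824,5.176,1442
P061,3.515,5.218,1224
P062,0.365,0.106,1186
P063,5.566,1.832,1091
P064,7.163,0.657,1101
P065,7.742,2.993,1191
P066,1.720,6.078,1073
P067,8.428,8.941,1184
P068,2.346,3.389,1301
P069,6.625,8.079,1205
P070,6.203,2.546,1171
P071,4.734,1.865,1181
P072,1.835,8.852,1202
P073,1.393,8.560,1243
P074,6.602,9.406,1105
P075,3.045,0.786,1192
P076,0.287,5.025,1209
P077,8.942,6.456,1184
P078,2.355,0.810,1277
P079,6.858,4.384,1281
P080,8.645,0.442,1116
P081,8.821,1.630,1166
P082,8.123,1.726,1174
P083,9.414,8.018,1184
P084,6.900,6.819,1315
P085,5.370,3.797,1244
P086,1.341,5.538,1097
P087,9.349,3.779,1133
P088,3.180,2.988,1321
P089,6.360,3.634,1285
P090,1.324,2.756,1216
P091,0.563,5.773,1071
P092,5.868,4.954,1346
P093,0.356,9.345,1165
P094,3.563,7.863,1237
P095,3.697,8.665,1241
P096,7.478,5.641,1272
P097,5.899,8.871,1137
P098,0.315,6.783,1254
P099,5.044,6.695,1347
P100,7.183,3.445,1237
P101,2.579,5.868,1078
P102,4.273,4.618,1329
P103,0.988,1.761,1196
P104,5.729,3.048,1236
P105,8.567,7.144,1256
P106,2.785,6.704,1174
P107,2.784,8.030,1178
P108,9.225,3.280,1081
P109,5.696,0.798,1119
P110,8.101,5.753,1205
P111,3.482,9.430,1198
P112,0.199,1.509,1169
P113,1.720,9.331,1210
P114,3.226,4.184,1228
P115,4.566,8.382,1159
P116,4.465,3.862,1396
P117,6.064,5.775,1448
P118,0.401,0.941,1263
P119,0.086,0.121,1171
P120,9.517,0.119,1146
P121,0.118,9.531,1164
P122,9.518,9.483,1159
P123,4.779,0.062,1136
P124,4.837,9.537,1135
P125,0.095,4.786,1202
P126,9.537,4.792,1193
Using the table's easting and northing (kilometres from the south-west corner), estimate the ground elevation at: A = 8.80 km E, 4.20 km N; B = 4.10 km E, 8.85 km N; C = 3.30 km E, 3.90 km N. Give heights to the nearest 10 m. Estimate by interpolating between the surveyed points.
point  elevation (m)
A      1110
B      1230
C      1240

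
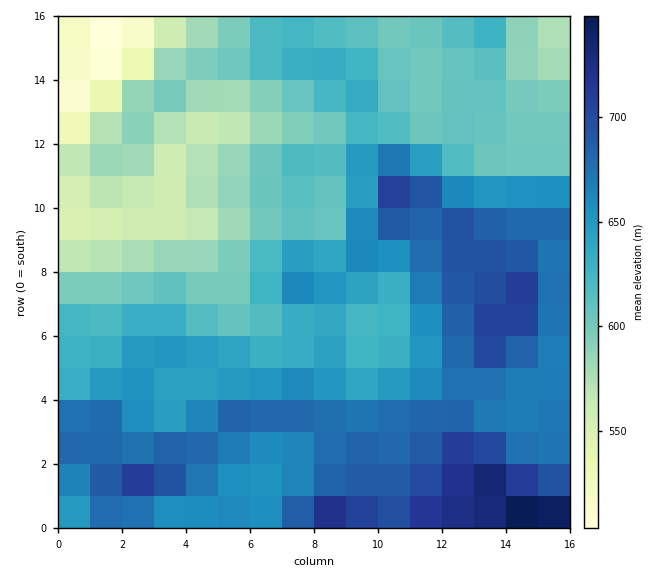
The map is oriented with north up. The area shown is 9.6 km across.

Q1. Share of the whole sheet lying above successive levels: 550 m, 96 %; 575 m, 88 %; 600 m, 77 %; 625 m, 57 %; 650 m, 43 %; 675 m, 24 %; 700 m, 8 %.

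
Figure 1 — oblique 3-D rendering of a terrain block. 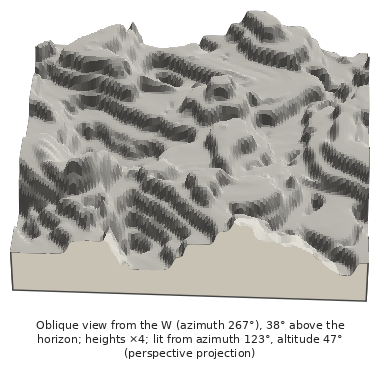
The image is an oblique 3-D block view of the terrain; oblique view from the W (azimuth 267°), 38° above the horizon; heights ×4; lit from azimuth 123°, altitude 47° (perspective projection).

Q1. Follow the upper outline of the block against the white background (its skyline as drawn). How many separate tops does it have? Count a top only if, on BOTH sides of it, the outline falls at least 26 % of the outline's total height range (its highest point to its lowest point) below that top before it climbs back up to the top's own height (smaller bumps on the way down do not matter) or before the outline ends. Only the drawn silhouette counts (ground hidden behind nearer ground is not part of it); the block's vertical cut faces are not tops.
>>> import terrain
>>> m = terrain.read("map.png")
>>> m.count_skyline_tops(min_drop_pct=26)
0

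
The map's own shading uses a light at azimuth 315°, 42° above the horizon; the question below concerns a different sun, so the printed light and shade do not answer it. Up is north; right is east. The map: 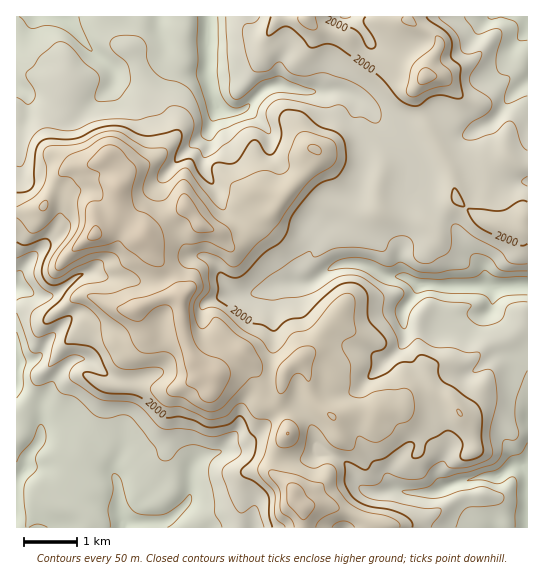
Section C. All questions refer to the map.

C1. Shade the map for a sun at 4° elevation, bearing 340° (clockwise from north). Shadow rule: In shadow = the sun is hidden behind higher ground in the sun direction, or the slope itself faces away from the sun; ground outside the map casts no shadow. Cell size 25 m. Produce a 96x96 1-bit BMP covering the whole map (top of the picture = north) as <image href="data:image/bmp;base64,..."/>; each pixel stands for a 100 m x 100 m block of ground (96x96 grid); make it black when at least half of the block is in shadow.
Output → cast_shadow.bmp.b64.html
<image width="96" height="96" href="data:image/bmp;base64,Qk2+BAAAAAAAAD4AAAAoAAAAYAAAAGAAAAABAAEAAAAAAIAEAAATCwAAEwsAAAIAAAAAAAAA////AAAAAAAAADH4H/5//wDn8/8BwDf8H/5//wAD8/8DgDf/v/5//gAB//8AAHH///4z+AAA//8AAGAf//8AAGP+P/8AAGAH//+AAP//z/8AAGAH//+AAf////8AAAPf//+AH/////8AAA////+AH/////8AAD////8AH//////gAH////gOD//////gAH////gfB//////gAH////w/D///v//gAH////x/H///x//wAH////x////7wf/wAP////x////7wf9wAf////4//f/5+f84Af////4fwb/4+/MYA/////8DwwP4e/AYB/////8BwwP4OfEQj/////+AwwPwAfMD//////+MAABwAOMH//////k8AAAAAOMP//////h8AAAAAOEf////z/x8AAAAAMAf//+Hx/w8AAAAAAAf/4/gx/w8AAAAAAAf/B/wB/w8AMAAAAAPwD/4AfwcAeAAEAAH4H/4ADweAPgAPAAD/z/8ADgPgHwAHgA5/w/8ADADgD4AAwA8/wP8AAAAAH4AAAAe/wf4AAAAAf8AAH4ffg/wAAAAA/4AAA8fmB/wIAAAB4AAAAMPh//wcAAADgAAAAAPz//48AAAAAAAAAAH///48HwAAACAAAAB///4+P8AAcGAAQAA//P8+f+AAePAB4AAf4D9+//gAefAA8AD/gA9///8AOfA4P8f8PAA////AAH///8///gAf///gAB///////zwP///wAP////////4H///4B/////z///4H///+H/////5///4H//////////4///wP//////////8f//j//////+H7//+P//n//////+D7///H//H/z///+OB3///h/OB/x///4OAn///g+AB/w///4eAP/+/gCAD/AP//58AP/CfgAAHoAP//58Af4APgAAHgAH//x4AeAAPgAADgAD//wAA8AAHgAABAAB//wAAcAADAAwAAAB//wAAAAABAB+AAAA//wAAAAABAB/AAAAf/wAAAAAAgA/AAAAP/wAAAAAA4AfwAAAH/wAAAAMA+AP4AAAD/wAAAAcAfwP4AAAB/gAAEA8AA4D8AAAB/gAAOA8AAMA+AAAA/gAAeAAAAAAfAAAAfAAA/AAAAAAHgAAADAAD/AAAAAAHwAAAAAAP/AAAAAAD4AAAAAAP/AAAAAAB8AAAAAAf/gAAAAAA8AAAAAA//4AAAAAAcAAAAAB//8AAAAAAMAAAAAD//8AAAAAAAPgAAAD//+AAAAAAAfgAAAH//+AAAAAAAfwAGGP/+GAAAAAAAf8D////8BAAAwAAAD////4/8BgAAwAAEB////gf/A4AAAAAMB////gP/4cAAAAAcA////AH/8MAAAAA8A///+AAH+EAADAA8Afv/4AAD+AAAHAAcAPj/wABw/AAAPAAcAHh/wAB4fAAAYAAcADj/wAB4PgAAAAAcAD3/wBw4HgAAAAAcAD//AD4ADwAAAAAcAD/4AD4ABwAAAAAcAD/gAHwAAAAAAAAYAB/AABAAAAAAAAAYAAAAAAAAAA="/>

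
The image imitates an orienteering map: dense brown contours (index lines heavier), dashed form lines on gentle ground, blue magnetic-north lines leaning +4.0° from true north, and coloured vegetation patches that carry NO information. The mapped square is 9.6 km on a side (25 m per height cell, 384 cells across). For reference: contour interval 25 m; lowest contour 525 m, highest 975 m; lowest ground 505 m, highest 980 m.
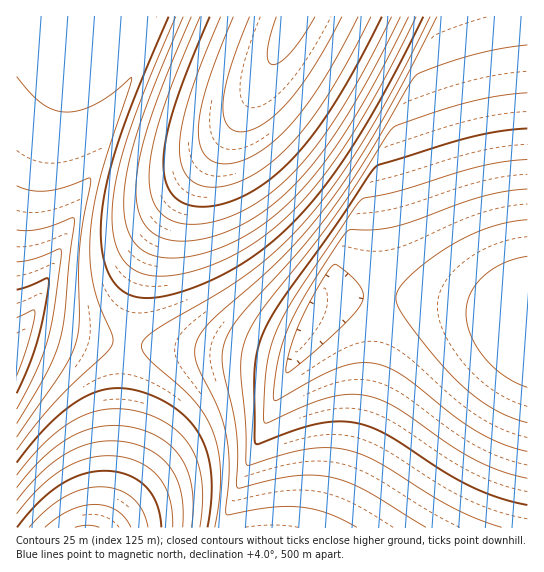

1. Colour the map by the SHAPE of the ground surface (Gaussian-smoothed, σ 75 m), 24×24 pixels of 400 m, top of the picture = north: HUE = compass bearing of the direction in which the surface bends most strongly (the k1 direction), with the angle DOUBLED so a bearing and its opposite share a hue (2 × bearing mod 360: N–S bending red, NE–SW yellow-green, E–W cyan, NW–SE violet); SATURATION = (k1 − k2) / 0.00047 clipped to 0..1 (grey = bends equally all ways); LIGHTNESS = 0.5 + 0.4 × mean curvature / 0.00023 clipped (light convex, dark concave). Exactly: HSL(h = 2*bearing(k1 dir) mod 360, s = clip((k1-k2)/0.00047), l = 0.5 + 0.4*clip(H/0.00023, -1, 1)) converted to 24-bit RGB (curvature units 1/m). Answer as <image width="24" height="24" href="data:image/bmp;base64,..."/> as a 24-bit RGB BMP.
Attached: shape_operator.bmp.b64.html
<image width="24" height="24" href="data:image/bmp;base64,Qk32BgAAAAAAADYAAAAoAAAAGAAAABgAAAABABgAAAAAAMAGAAATCwAAEwsAAAAAAAAAAAAArZmIq5iKqpSMqY+MqoyPrIuSroqTsImTsYiRADJJWm6Qj4GPjYKMioOJh4SHg4SFgYWFf4WFfoaFfIWFe4OFeoGFen+Een2ErJ6FqpyHp5eJpZGLpouKqImPrIiRr4eSsoeSRV+nBTtUkoCQkIGMjYKJiYOHhoSFg4WEgIWDfoWEfISEe4OEeoGDeX6DeXyCraKAqaCCpZuEopSGoYyHo4aHp4WLrISNsISOsYOOACMzgHGSkoCLkIGIjYKGiYOEhoSDgYSBf4SBfYOCe4KCeoCBeX2BeHuAr6Z7qqR7pZ98oJd+nI+AnYeAoICApn+DrH+GsYCGIWCOGVNxlH6IkoCFj4GDjIKBiISBhYSBgIN/fYF/e4B/en9/eHx+eHl+sah1rKd0pqJzn5p0mpJ1mIl3moJ4n314pnp5rXp6rHV5ACUzkXmBk31/kn5+j4F/i4N/h4R/hIN+f4F9e398en18eHt8d3h7tKhxr6duqKNsoJxqmZRrlYxslYVumX9voHxxp3xzrn11CkpgOGp/k3x5k397kYJ7joN8ioN8hoJ7gYF7fX56ent5eHl5d3d5taVvsqRrqqFnopxkmpVik41jkYdklINmmoBnooBqqoFtpXVZASgykX91lIJ2k4N4kIR4jIN5h4J4g4B4f314e3t3eHh3d3Z2jqtNtJ9rrZxmpZhhm5Jfk4xej4hekIZflYVgnYVipYZmrIdqASoyUoVyk4Vyk4Z0kYV1joR1iYJ2hH92gHx2fHp1eXd1d3V0BU9Ut5lusJZpqJJjn45flYpej4ddjoddkYhdmIpeoYxgqY5kOpJaBDM4koptk4lwkohxj4VyioJzhX90gXx0fHl0eXZzd3RzACwzsJBptI9urItpo4hkmYZhkoVgjoZfkIlelY1enZFfpZNiqZRmAC4zd4pgko5skYtvj4dwi4Nyhn9ygXxzfXhzenZzd3RzJnB6F3F/t4p1sIVwp4JsnoBol4FmkoRkkYljlI5im5RiopdkqJlnHHluElpbjpBrkI5tjopvioVxhoBygnxyfnhzenZzeHRzlYV3ACgztYR5tIJ3rH50pHxxnH1vloFtlIdrlo1qmpRpn5lppZtrpJ9nAC4zf4xpi45ujYtwioZxhoFygnxzfnlze3ZzeHV0l4WADkxhNnKht4B9sXx7qnl5o3p3nH53mIN2l4p1mZFznZdyoptyp51yCVVaLXhzhoxviYtxiIZzhYF0gXx0fnl1e3d1eXV1lYSDaXCTAC4/t4KFtYCFsH+Fqn6Do36AnoF+mod+mo59nZR7oZh6pJt5gKBfACwzf4lyhYl0hoZ1hIF2gX12fnl3fHd3end4kYSElIOIATFEnVyutoSMs4ONr4ONqoOLpISIoIWEnouEnpCDoJWBo5eApZh+ADM8UIR/gYZ3g4V4goF5gH15fnp5fHl6e3h8jYWFkISISnCNBERhtoaOtIaQsoaRroaRqoeQpoiNo4iIoo2IopGHo5SFpZWDSJmWAzdCf4R7gYN8gYB8gH18f3t9fXp+e3l+ioaFjYSIj4GNACUzrXmNs4eQsoeSsIiTrYmSqomQp4qNpoqKpY6JpZCIppGGpJCDACkzbYOEgIF/gH9/gH2Af3yAfXuAe3qAh4eFiYSGjIOJJWB7Fl6CsoaMsYePsIiRr4mRrYqQq4qPqYqMqIuKp42Jp46Hp46FJnOJE1JlgICCgH+CgH2Cf3yCfXuCe3qChIaDhoSEiIOHenmKACUzq4OHsIaLr4eNr4iOromOrImNq4mLqomJqYqIqYuHqIuGo4N+ACczen2EgH6EgH2Ef3yEfXuEe3uEgoWChISDhYOEh4GHC0VaNXOYroWGroWIroaJroeKrYeKrIiJq4eHq4iHqomGqYmFqYiEDFJqMWd8gH6FgH2Ff3yFfXyFfHuFgISBgoOCg4KDhIGEZnmGACYzq4WDrYWErYWErYWFrYaFrIaGrIeGq4eGq4eFqoeEqYeEoWyIACYzf3yGgH2Gf32GfnyGfHyGgISBgYOBgoKBgoGCg4CDACk2V3Shq4aCrIaDrIaDrIaErIaErIeErIeEq4eEq4eDqoaDqYaDATNEUnOFgH2Gf32Gfn2GfXyGf4OBgIKAgYKBgYGBgoCCR3GAAz1QqoeBq4eBq4eCrIeCrIeCrIeDrIeDq4aDq4aDqoaCqYaCSnucAzNDgH2Gf32Gfn2GfX2Gf4KAgIKAgIGAgIGAgYCBfn6BACczondyqoeAq4eBq4eBrIeBrIeBrIeCq4eCq4aCqoaCqoaCp4SBACYzbHmGf36Ff32Ffn2F"/>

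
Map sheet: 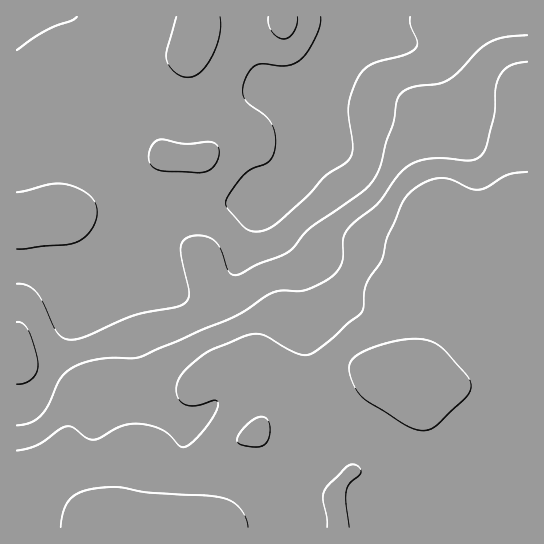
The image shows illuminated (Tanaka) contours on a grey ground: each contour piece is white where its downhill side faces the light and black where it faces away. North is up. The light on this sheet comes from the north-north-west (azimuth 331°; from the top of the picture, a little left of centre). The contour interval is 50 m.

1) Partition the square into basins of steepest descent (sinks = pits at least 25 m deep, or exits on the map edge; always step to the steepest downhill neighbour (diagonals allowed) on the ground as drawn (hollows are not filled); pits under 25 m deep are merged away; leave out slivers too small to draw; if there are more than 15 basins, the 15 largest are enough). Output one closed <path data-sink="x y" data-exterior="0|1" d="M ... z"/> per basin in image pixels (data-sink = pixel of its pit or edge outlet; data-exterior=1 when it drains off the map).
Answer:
<path data-sink="347 17" data-exterior="1" d="M527 16l-326 1 0 13-5 16-15 24-16 32-5 16 0 24 4 12 4 4-22 5-29 13-14 9-24 23-13 8-17 0-33 5 1 307 511-1z"/><path data-sink="17 17" data-exterior="1" d="M201 16l-185 1 1 203 49-4 13-8 24-23 14-9 29-13 22-5-4-4-4-12 0-24 5-16 34-63 2-9z"/>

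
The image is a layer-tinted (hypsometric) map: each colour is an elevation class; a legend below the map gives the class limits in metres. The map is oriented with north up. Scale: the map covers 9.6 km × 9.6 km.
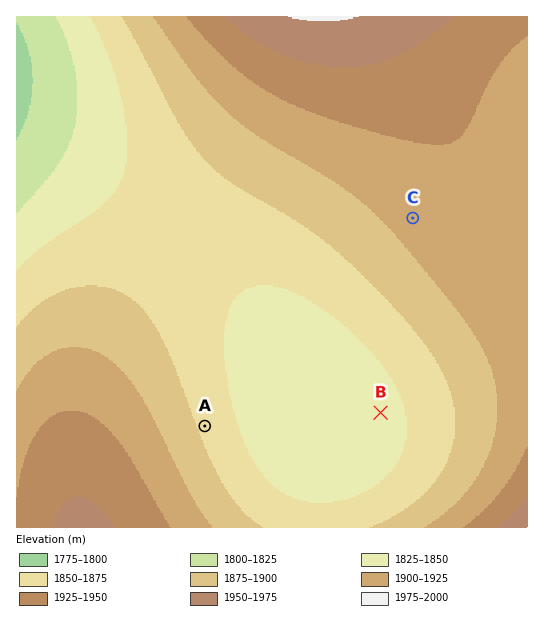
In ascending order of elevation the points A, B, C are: B A C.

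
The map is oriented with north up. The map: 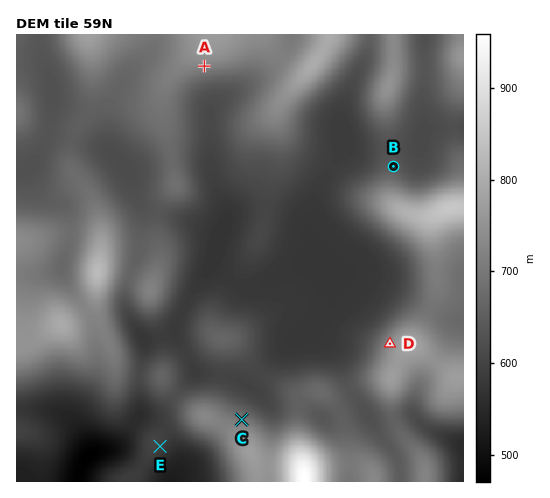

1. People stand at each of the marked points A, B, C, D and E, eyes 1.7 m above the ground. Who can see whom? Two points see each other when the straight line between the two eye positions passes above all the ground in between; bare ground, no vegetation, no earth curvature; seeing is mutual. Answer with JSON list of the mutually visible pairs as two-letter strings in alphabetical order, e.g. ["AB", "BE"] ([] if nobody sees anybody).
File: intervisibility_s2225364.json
["AC", "AD", "CD"]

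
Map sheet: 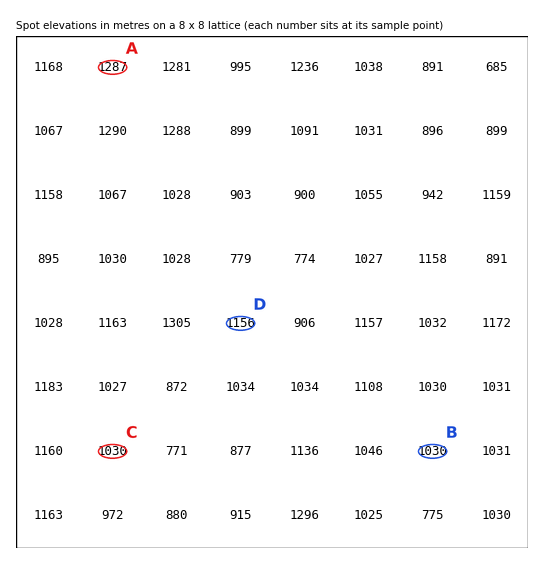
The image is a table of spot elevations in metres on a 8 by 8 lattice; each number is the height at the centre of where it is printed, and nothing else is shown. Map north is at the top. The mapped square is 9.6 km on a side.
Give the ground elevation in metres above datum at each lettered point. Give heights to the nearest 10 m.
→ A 1290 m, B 1030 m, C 1030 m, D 1160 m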